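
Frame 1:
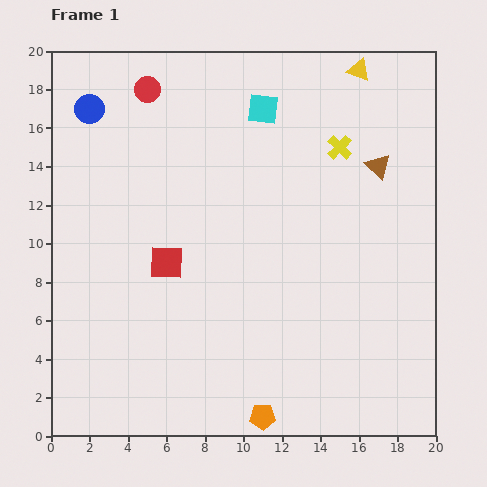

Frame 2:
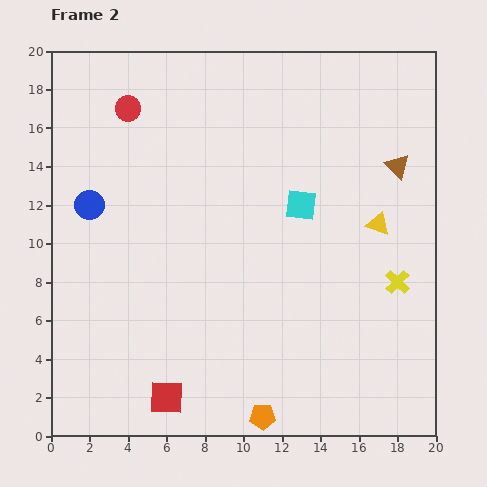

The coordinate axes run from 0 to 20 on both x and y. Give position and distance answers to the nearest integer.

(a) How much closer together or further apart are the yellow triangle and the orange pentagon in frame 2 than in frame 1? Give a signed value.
-7

Distance in frame 1: 19. Distance in frame 2: 12.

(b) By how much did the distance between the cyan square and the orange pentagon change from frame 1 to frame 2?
-5

Distance in frame 1: 16. Distance in frame 2: 11.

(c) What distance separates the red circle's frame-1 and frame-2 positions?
1

The red circle moved from (5, 18) to (4, 17), a distance of √(1² + 1²) ≈ 1.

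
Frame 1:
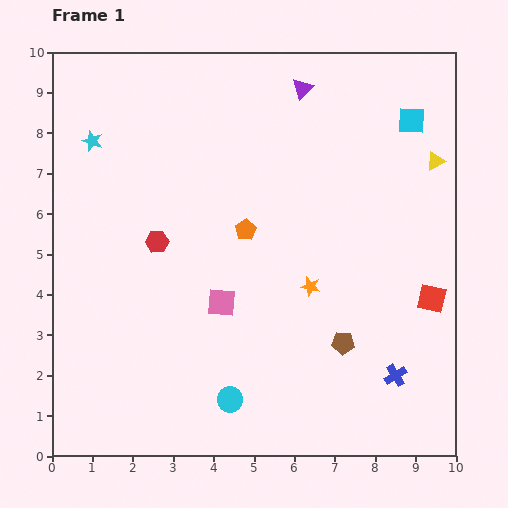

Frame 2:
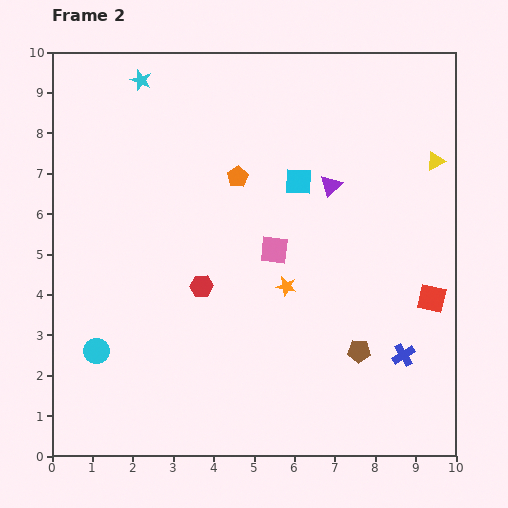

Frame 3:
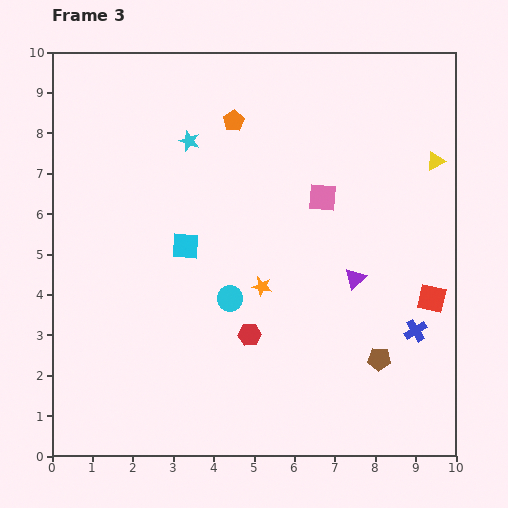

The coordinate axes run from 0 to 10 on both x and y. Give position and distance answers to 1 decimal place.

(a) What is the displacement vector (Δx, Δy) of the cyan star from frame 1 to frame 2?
(1.2, 1.5)

The cyan star was at (1.0, 7.8) in frame 1 and (2.2, 9.3) in frame 2.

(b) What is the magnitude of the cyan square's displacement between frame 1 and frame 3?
6.4

The cyan square moved from (8.9, 8.3) to (3.3, 5.2), a distance of √(5.6² + 3.1²) ≈ 6.4.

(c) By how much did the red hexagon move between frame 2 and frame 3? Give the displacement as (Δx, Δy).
(1.2, -1.2)

The red hexagon was at (3.7, 4.2) in frame 2 and (4.9, 3.0) in frame 3.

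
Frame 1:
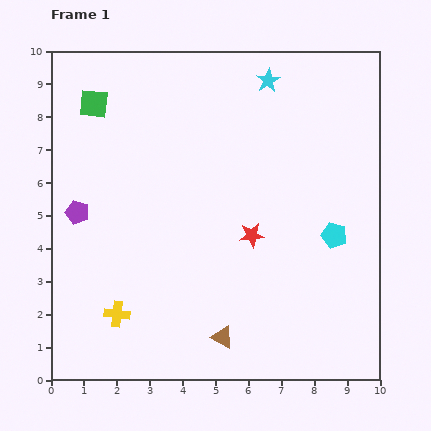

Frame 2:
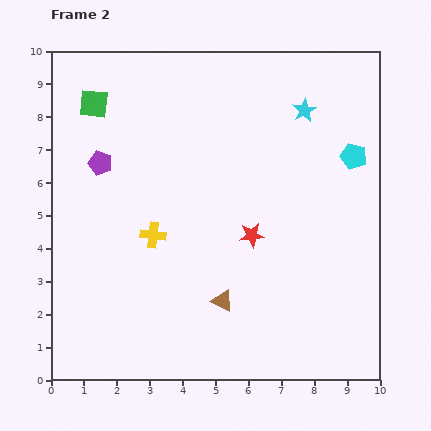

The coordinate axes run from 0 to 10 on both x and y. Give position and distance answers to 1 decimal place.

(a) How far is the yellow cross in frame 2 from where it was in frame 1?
2.6

The yellow cross moved from (2.0, 2.0) to (3.1, 4.4), a distance of √(1.1² + 2.4²) ≈ 2.6.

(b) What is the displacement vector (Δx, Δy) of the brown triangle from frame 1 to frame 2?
(0.0, 1.1)

The brown triangle was at (5.2, 1.3) in frame 1 and (5.2, 2.4) in frame 2.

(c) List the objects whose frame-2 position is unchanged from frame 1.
the red star, the green square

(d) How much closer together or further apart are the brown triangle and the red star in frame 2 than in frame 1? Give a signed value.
-1.0

Distance in frame 1: 3.2. Distance in frame 2: 2.2.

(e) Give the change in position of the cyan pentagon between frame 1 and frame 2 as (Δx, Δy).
(0.6, 2.4)

The cyan pentagon was at (8.6, 4.4) in frame 1 and (9.2, 6.8) in frame 2.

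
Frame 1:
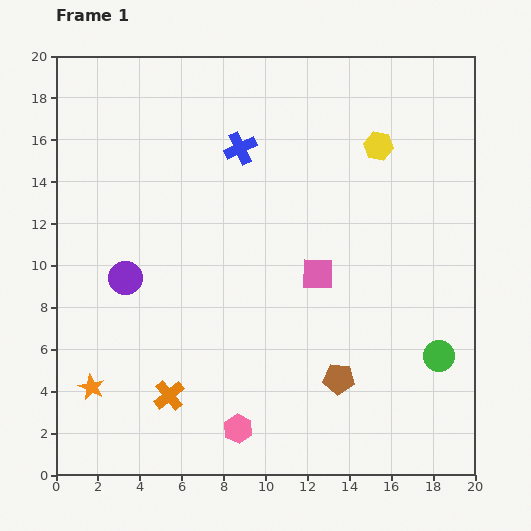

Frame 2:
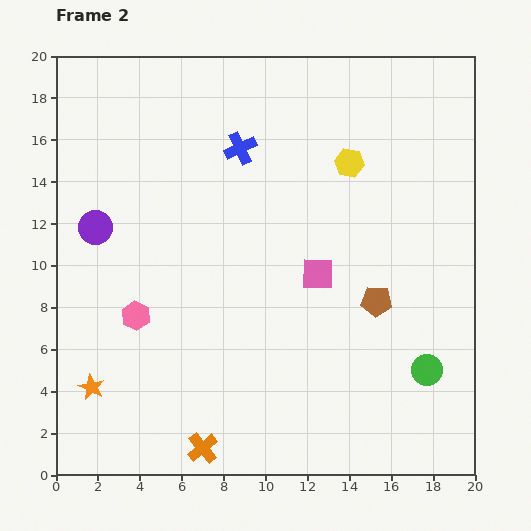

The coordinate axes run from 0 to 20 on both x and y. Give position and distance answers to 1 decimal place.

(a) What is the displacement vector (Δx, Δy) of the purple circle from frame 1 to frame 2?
(-1.4, 2.4)

The purple circle was at (3.3, 9.4) in frame 1 and (1.9, 11.8) in frame 2.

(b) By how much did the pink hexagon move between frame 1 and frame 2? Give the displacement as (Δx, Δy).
(-4.9, 5.4)

The pink hexagon was at (8.7, 2.2) in frame 1 and (3.8, 7.6) in frame 2.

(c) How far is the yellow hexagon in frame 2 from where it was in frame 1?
1.6

The yellow hexagon moved from (15.4, 15.7) to (14.0, 14.9), a distance of √(1.4² + 0.8²) ≈ 1.6.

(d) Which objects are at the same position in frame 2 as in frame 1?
the orange star, the pink square, the blue cross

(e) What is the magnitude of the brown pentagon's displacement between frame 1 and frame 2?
4.1

The brown pentagon moved from (13.5, 4.6) to (15.3, 8.3), a distance of √(1.8² + 3.7²) ≈ 4.1.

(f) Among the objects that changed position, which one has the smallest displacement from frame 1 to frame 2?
the green circle

(moved 0.9)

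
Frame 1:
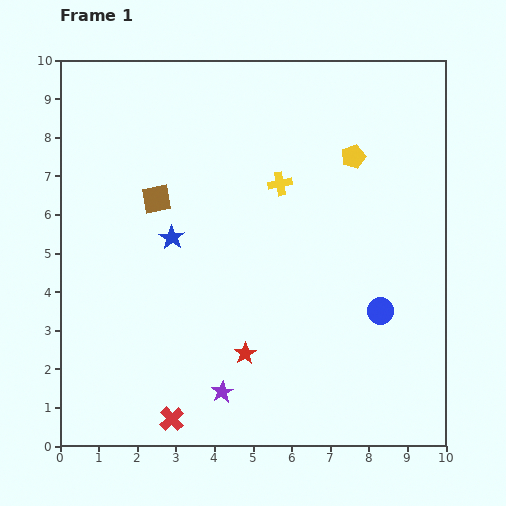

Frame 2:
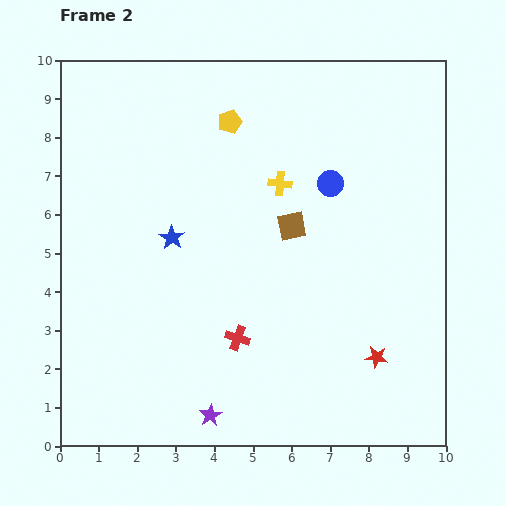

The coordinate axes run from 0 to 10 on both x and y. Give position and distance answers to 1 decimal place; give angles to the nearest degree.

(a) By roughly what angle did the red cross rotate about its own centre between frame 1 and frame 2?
29° counter-clockwise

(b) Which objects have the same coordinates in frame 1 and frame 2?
the yellow cross, the blue star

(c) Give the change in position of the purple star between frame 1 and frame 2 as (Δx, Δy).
(-0.3, -0.6)

The purple star was at (4.2, 1.4) in frame 1 and (3.9, 0.8) in frame 2.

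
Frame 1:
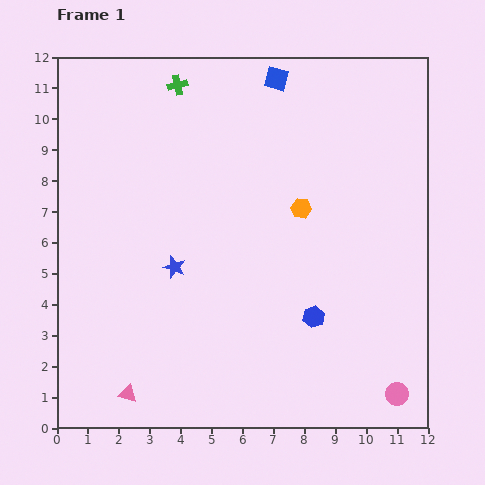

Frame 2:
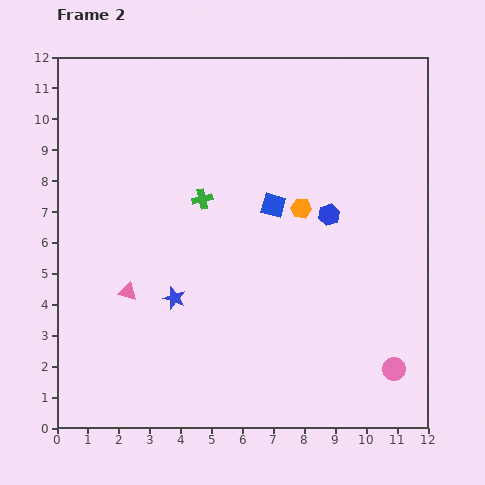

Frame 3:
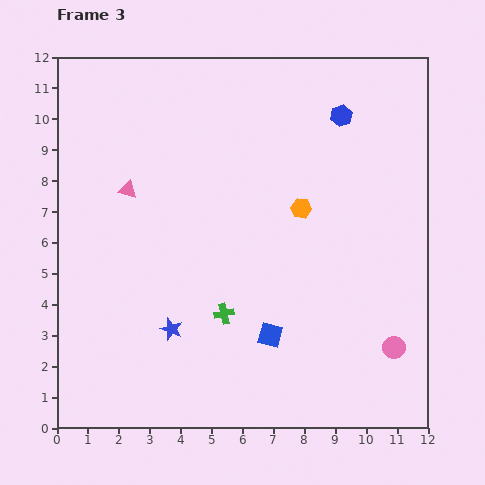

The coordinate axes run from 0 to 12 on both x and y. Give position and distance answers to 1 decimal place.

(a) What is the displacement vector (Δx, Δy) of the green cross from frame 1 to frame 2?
(0.8, -3.7)

The green cross was at (3.9, 11.1) in frame 1 and (4.7, 7.4) in frame 2.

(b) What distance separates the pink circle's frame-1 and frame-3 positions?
1.5

The pink circle moved from (11.0, 1.1) to (10.9, 2.6), a distance of √(0.1² + 1.5²) ≈ 1.5.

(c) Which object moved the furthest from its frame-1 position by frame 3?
the blue square

(moved 8.3; next 7.6)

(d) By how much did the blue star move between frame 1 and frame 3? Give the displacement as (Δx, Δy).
(-0.1, -2.0)

The blue star was at (3.8, 5.2) in frame 1 and (3.7, 3.2) in frame 3.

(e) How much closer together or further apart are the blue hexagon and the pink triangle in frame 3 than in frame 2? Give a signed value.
+0.3

Distance in frame 2: 7.0. Distance in frame 3: 7.3.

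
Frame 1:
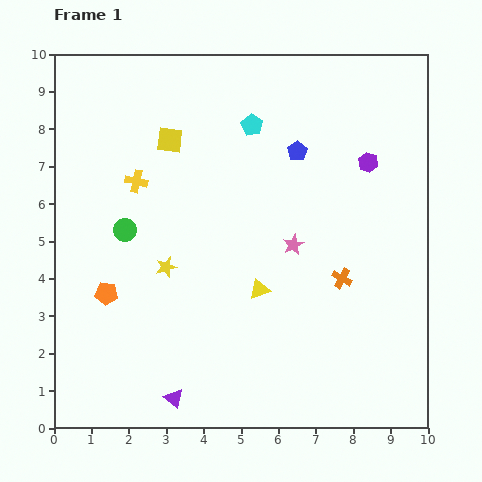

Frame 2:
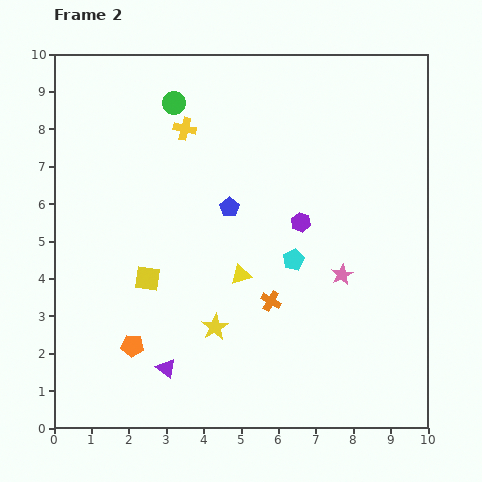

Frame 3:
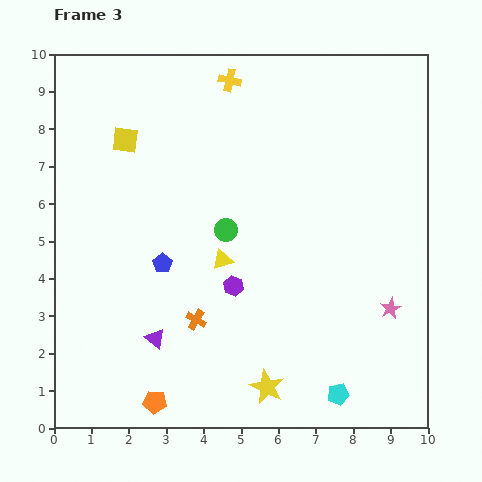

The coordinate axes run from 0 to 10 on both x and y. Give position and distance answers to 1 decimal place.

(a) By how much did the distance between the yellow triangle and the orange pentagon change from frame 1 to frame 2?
-0.6

Distance in frame 1: 4.1. Distance in frame 2: 3.5.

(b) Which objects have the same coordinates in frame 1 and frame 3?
none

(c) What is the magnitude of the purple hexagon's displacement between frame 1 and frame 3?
4.9

The purple hexagon moved from (8.4, 7.1) to (4.8, 3.8), a distance of √(3.6² + 3.3²) ≈ 4.9.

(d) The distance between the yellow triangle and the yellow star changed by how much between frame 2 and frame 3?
+2.0

Distance in frame 2: 1.6. Distance in frame 3: 3.6.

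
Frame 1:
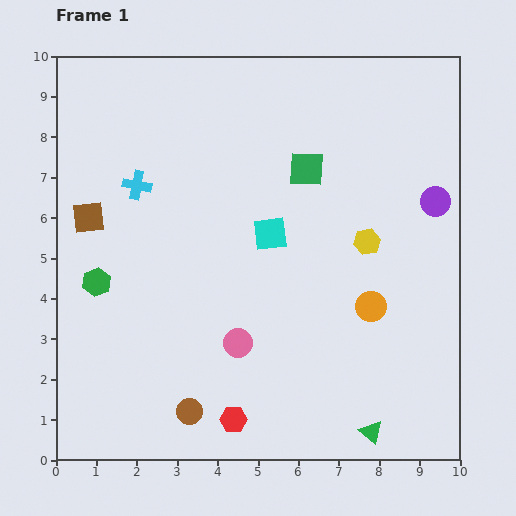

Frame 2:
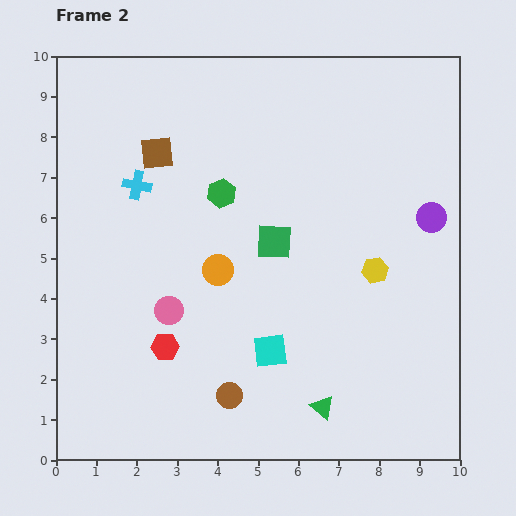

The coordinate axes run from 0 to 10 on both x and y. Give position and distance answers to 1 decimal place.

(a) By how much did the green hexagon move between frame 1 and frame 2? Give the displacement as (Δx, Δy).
(3.1, 2.2)

The green hexagon was at (1.0, 4.4) in frame 1 and (4.1, 6.6) in frame 2.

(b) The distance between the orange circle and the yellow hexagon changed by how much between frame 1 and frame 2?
+2.3

Distance in frame 1: 1.6. Distance in frame 2: 3.9.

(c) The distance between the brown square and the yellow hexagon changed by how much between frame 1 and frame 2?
-0.8

Distance in frame 1: 6.9. Distance in frame 2: 6.1.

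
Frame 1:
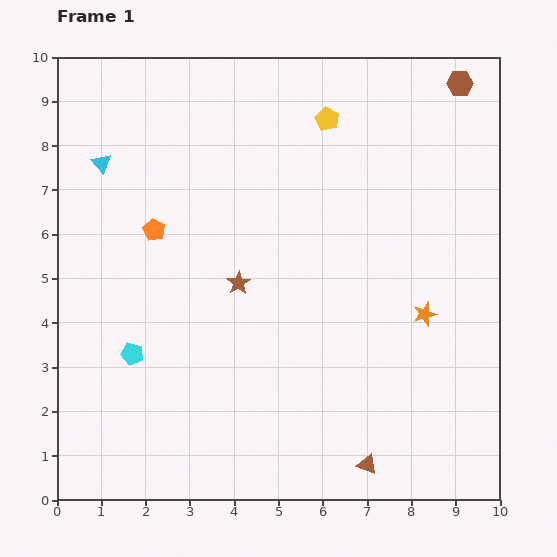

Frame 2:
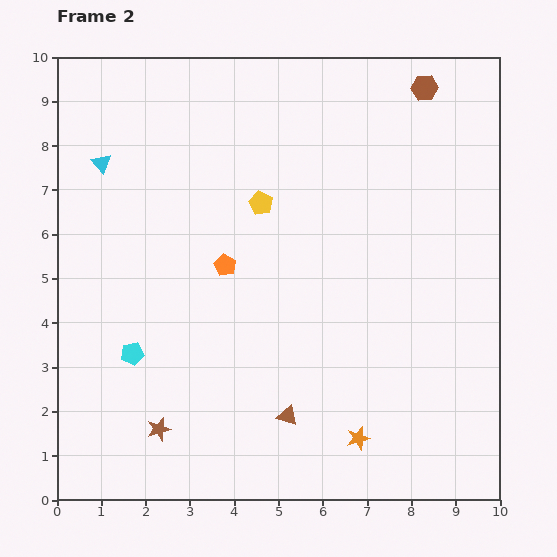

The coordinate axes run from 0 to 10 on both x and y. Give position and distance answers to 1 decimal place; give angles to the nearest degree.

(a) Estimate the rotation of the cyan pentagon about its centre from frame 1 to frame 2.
25° counter-clockwise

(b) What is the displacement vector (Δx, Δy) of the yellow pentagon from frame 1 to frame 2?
(-1.5, -1.9)

The yellow pentagon was at (6.1, 8.6) in frame 1 and (4.6, 6.7) in frame 2.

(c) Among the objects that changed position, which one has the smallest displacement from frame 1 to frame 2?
the brown hexagon

(moved 0.8)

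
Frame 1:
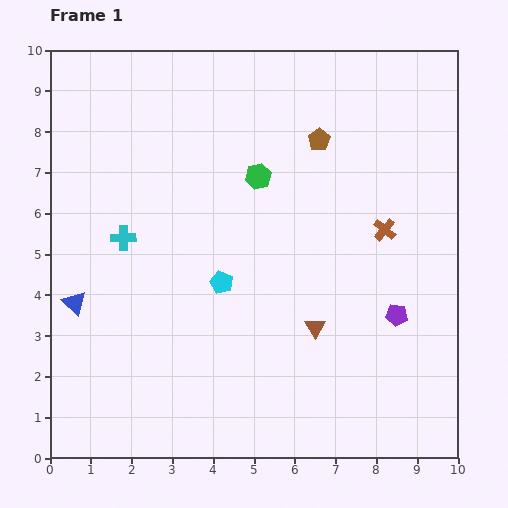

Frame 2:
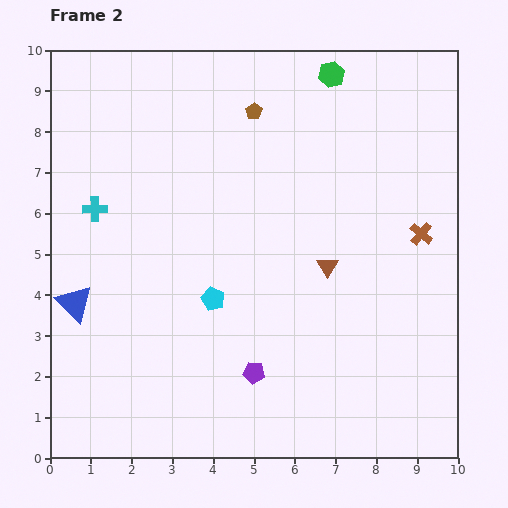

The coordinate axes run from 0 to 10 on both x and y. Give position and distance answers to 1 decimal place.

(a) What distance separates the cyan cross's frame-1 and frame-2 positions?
1.0

The cyan cross moved from (1.8, 5.4) to (1.1, 6.1), a distance of √(0.7² + 0.7²) ≈ 1.0.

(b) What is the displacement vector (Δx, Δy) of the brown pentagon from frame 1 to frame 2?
(-1.6, 0.7)

The brown pentagon was at (6.6, 7.8) in frame 1 and (5.0, 8.5) in frame 2.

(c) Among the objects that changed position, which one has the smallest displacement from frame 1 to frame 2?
the cyan pentagon

(moved 0.4)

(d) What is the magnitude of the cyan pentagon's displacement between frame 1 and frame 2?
0.4

The cyan pentagon moved from (4.2, 4.3) to (4.0, 3.9), a distance of √(0.2² + 0.4²) ≈ 0.4.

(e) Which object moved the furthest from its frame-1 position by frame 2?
the purple pentagon

(moved 3.8; next 3.1)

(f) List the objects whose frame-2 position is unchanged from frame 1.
the blue triangle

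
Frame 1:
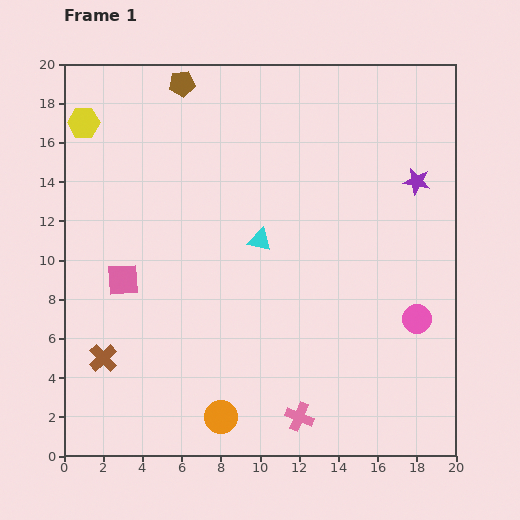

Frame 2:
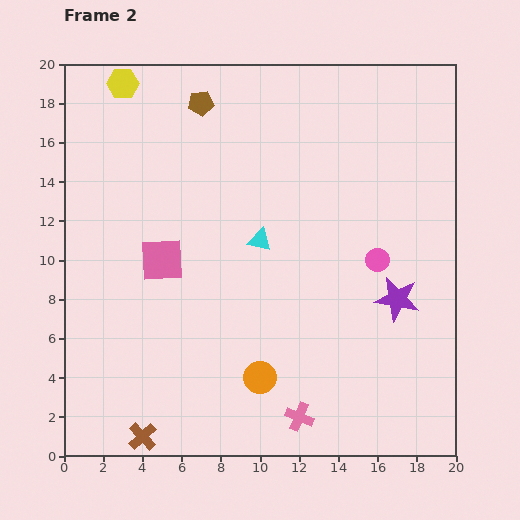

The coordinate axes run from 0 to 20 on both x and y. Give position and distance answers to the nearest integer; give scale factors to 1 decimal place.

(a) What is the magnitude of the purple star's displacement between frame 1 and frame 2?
6

The purple star moved from (18, 14) to (17, 8), a distance of √(1² + 6²) ≈ 6.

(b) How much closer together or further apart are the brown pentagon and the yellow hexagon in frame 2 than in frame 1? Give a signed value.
-1

Distance in frame 1: 5. Distance in frame 2: 4.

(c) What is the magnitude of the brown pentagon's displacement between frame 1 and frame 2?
1

The brown pentagon moved from (6, 19) to (7, 18), a distance of √(1² + 1²) ≈ 1.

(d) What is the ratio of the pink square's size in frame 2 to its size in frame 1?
1.4×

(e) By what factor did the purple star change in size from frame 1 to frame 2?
1.7×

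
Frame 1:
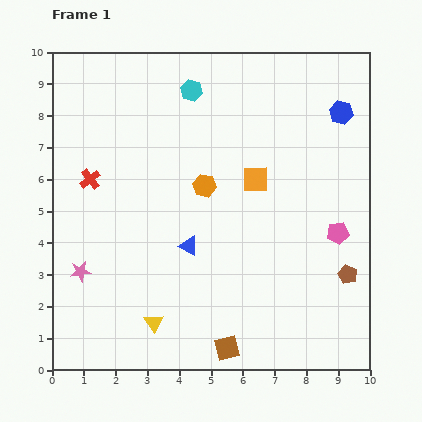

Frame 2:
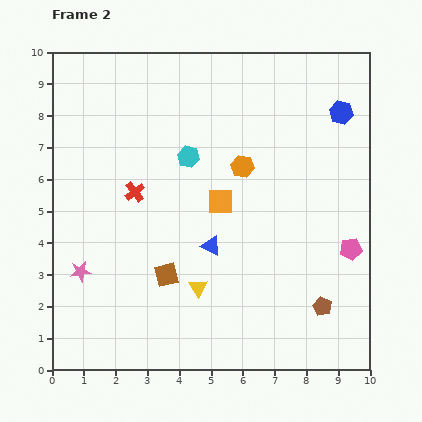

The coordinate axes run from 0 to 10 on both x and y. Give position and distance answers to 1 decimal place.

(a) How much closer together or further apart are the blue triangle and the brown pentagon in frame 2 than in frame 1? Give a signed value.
-1.1

Distance in frame 1: 5.1. Distance in frame 2: 4.0.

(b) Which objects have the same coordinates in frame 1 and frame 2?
the blue hexagon, the pink star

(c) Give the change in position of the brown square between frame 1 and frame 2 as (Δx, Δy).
(-1.9, 2.3)

The brown square was at (5.5, 0.7) in frame 1 and (3.6, 3.0) in frame 2.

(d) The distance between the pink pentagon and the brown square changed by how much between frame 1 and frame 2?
+0.9

Distance in frame 1: 5.0. Distance in frame 2: 5.9.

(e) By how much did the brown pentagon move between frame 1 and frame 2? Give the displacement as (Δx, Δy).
(-0.8, -1.0)

The brown pentagon was at (9.3, 3.0) in frame 1 and (8.5, 2.0) in frame 2.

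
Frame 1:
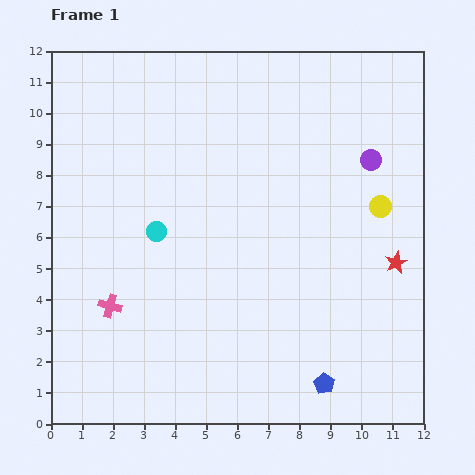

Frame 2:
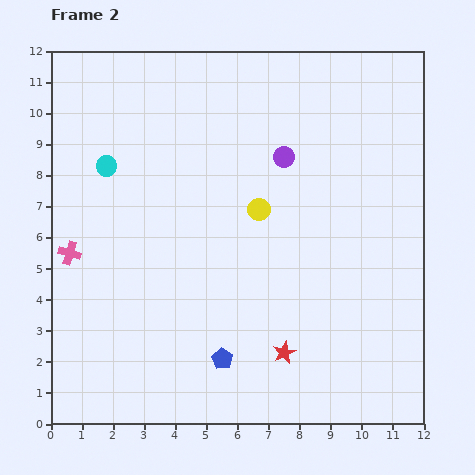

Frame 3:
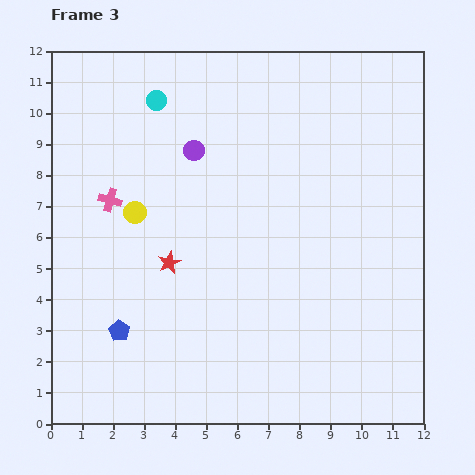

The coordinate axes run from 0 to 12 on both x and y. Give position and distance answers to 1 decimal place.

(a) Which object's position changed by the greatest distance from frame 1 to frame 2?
the red star

(moved 4.6; next 3.9)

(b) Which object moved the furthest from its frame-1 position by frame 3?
the yellow circle

(moved 7.9; next 7.3)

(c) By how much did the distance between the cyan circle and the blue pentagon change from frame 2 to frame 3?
+0.3

Distance in frame 2: 7.2. Distance in frame 3: 7.5.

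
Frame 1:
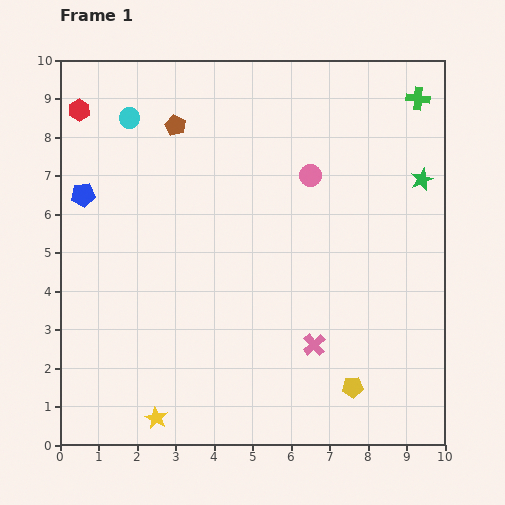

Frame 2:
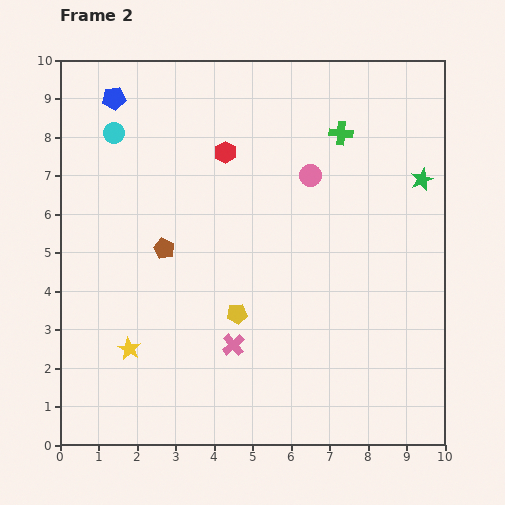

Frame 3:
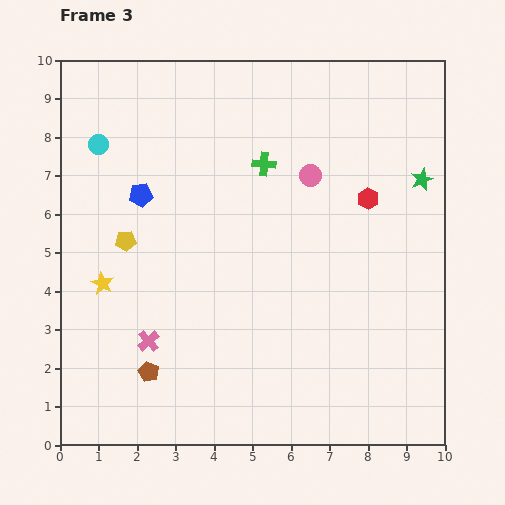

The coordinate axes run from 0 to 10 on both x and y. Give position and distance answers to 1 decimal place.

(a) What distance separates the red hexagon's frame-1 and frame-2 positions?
4.0

The red hexagon moved from (0.5, 8.7) to (4.3, 7.6), a distance of √(3.8² + 1.1²) ≈ 4.0.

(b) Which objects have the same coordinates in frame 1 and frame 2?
the pink circle, the green star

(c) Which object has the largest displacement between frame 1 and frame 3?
the red hexagon

(moved 7.8; next 7.0)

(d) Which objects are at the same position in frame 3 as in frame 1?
the pink circle, the green star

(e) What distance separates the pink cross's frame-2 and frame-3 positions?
2.2

The pink cross moved from (4.5, 2.6) to (2.3, 2.7), a distance of √(2.2² + 0.1²) ≈ 2.2.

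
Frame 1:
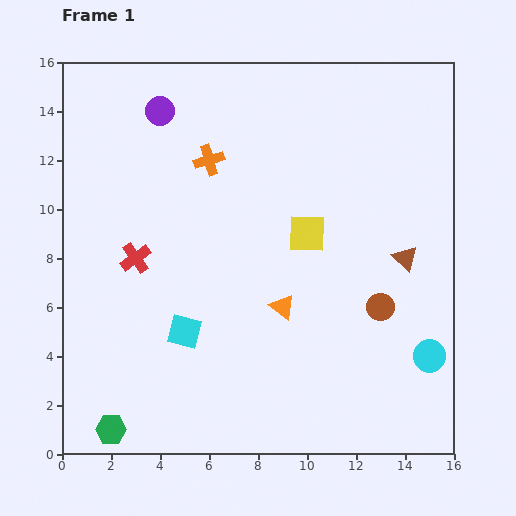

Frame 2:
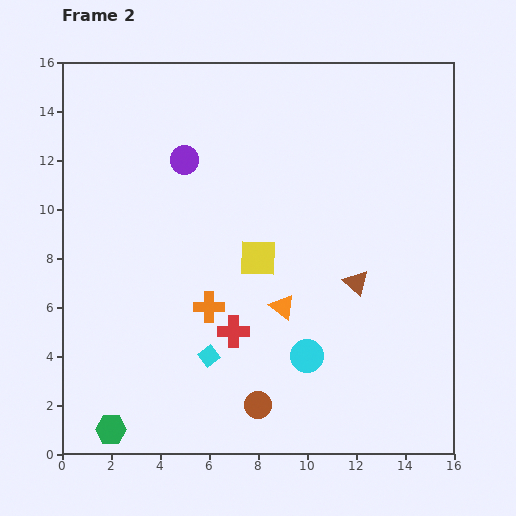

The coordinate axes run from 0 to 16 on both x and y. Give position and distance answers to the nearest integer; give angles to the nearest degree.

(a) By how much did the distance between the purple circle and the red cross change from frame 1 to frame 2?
+1

Distance in frame 1: 6. Distance in frame 2: 7.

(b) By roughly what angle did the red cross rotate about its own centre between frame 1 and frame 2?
36° clockwise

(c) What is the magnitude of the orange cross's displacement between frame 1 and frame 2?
6

The orange cross moved from (6, 12) to (6, 6), a distance of √(0² + 6²) ≈ 6.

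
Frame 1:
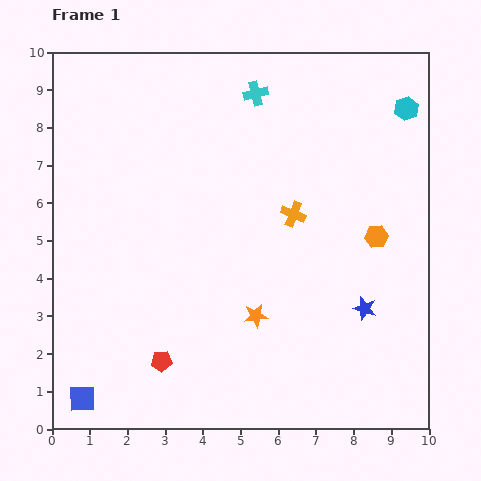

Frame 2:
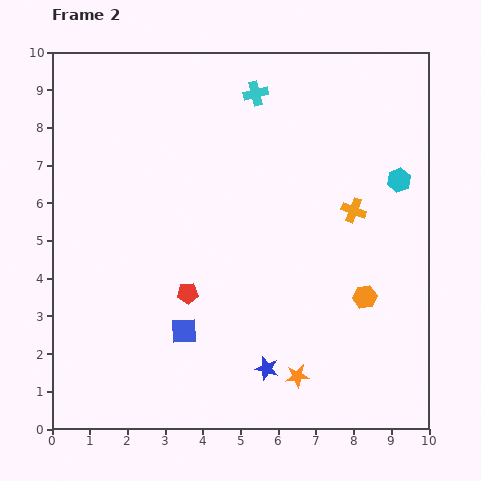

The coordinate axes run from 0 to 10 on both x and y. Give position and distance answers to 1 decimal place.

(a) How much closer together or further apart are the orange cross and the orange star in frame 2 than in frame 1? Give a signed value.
+1.7

Distance in frame 1: 2.9. Distance in frame 2: 4.6.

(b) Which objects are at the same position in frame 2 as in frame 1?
the cyan cross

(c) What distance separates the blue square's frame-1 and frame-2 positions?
3.2

The blue square moved from (0.8, 0.8) to (3.5, 2.6), a distance of √(2.7² + 1.8²) ≈ 3.2.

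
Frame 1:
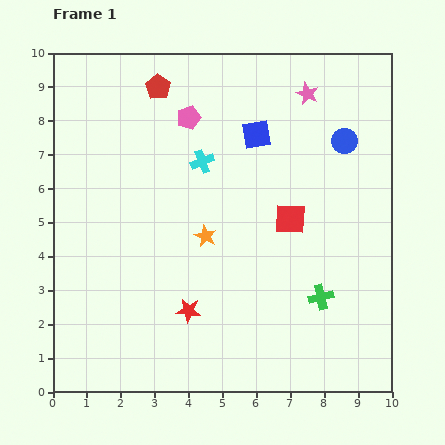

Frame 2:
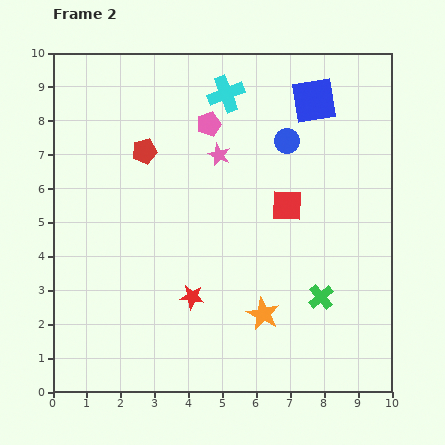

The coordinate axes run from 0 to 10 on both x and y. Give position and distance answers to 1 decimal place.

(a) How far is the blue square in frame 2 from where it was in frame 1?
2.0

The blue square moved from (6.0, 7.6) to (7.7, 8.6), a distance of √(1.7² + 1.0²) ≈ 2.0.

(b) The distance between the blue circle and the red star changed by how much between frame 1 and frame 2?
-1.4

Distance in frame 1: 6.8. Distance in frame 2: 5.4.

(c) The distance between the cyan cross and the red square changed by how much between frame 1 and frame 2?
+0.7

Distance in frame 1: 3.1. Distance in frame 2: 3.8.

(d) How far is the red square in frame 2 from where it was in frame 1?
0.4

The red square moved from (7.0, 5.1) to (6.9, 5.5), a distance of √(0.1² + 0.4²) ≈ 0.4.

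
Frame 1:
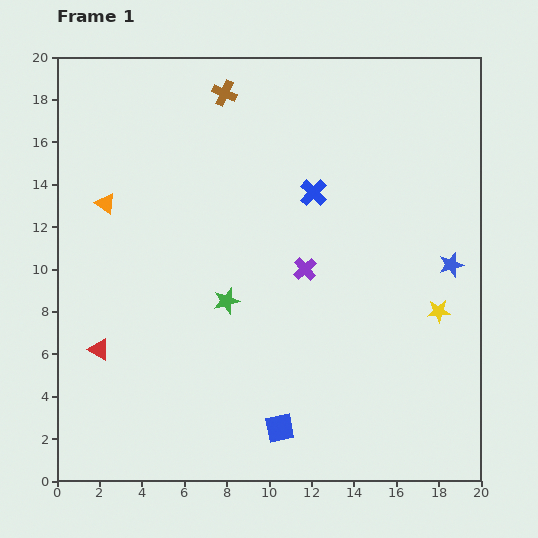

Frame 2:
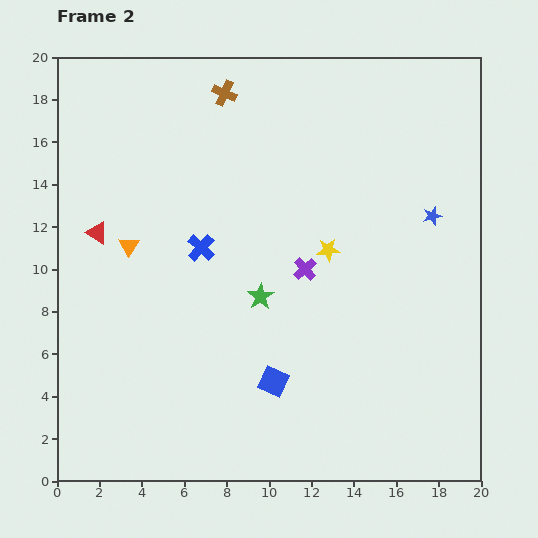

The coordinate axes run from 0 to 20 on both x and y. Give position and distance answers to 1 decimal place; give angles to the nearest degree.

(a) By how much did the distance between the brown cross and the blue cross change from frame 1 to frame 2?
+1.1

Distance in frame 1: 6.3. Distance in frame 2: 7.4.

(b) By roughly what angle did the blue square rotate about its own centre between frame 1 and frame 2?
36° clockwise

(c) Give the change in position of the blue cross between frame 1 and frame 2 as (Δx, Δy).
(-5.3, -2.6)

The blue cross was at (12.1, 13.6) in frame 1 and (6.8, 11.0) in frame 2.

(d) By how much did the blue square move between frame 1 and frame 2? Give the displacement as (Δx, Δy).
(-0.3, 2.2)

The blue square was at (10.5, 2.5) in frame 1 and (10.2, 4.7) in frame 2.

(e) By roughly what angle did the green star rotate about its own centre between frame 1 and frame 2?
18° counter-clockwise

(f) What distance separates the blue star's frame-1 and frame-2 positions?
2.5

The blue star moved from (18.6, 10.2) to (17.7, 12.5), a distance of √(0.9² + 2.3²) ≈ 2.5.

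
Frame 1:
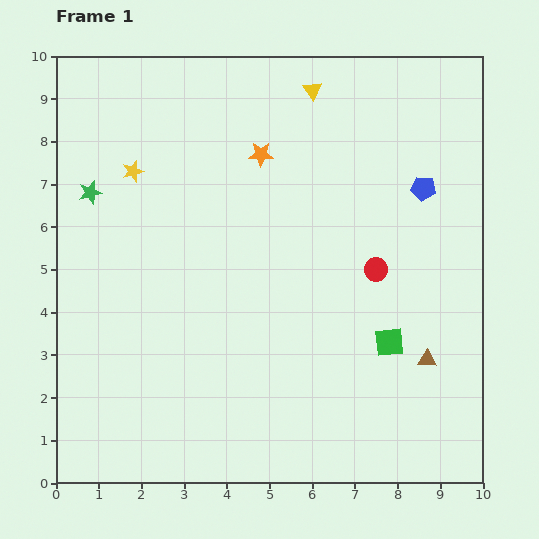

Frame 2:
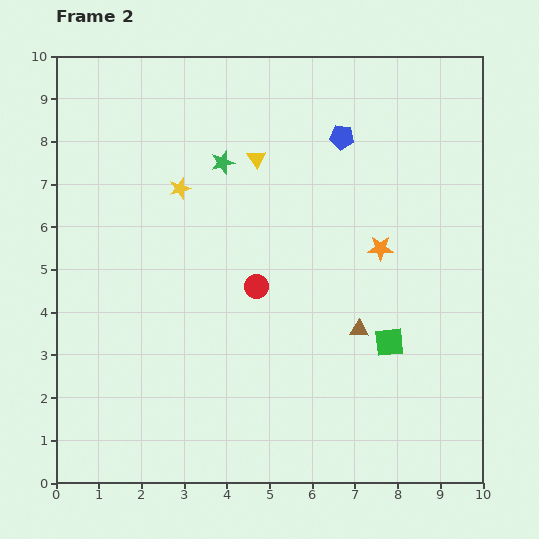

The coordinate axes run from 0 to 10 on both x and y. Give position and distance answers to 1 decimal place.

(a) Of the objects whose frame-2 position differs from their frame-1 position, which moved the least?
the yellow star

(moved 1.2)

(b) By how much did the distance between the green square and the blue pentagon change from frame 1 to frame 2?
+1.2

Distance in frame 1: 3.7. Distance in frame 2: 4.9.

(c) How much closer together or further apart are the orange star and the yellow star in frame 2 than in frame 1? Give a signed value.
+1.9

Distance in frame 1: 3.0. Distance in frame 2: 4.9.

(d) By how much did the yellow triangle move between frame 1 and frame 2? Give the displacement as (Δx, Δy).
(-1.3, -1.6)

The yellow triangle was at (6.0, 9.2) in frame 1 and (4.7, 7.6) in frame 2.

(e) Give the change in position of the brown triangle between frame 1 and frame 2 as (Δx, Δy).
(-1.6, 0.7)

The brown triangle was at (8.7, 2.9) in frame 1 and (7.1, 3.6) in frame 2.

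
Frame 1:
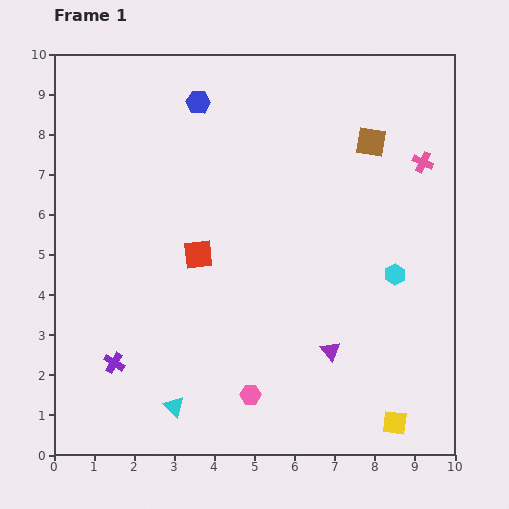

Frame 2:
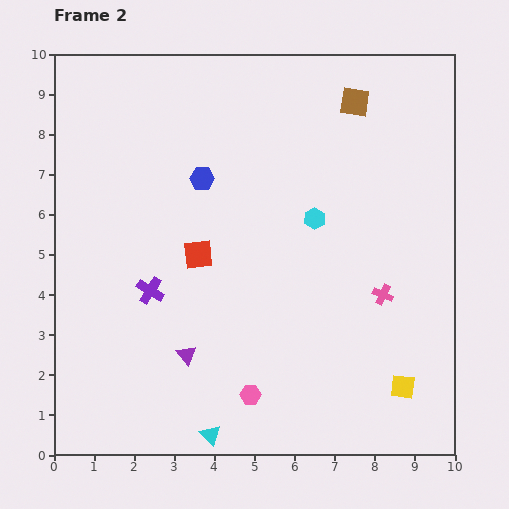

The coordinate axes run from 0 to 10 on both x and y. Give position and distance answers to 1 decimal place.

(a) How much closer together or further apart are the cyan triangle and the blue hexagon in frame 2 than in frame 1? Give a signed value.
-1.2

Distance in frame 1: 7.6. Distance in frame 2: 6.4.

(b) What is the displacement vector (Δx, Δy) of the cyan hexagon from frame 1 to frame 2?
(-2.0, 1.4)

The cyan hexagon was at (8.5, 4.5) in frame 1 and (6.5, 5.9) in frame 2.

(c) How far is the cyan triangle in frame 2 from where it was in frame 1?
1.1

The cyan triangle moved from (3.0, 1.2) to (3.9, 0.5), a distance of √(0.9² + 0.7²) ≈ 1.1.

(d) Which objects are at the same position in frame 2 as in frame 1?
the pink hexagon, the red square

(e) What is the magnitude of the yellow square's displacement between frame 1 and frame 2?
0.9

The yellow square moved from (8.5, 0.8) to (8.7, 1.7), a distance of √(0.2² + 0.9²) ≈ 0.9.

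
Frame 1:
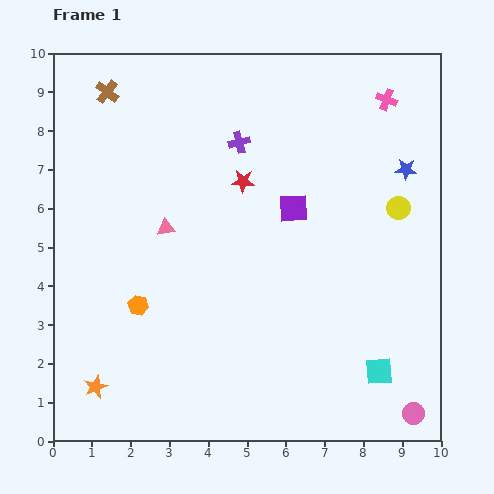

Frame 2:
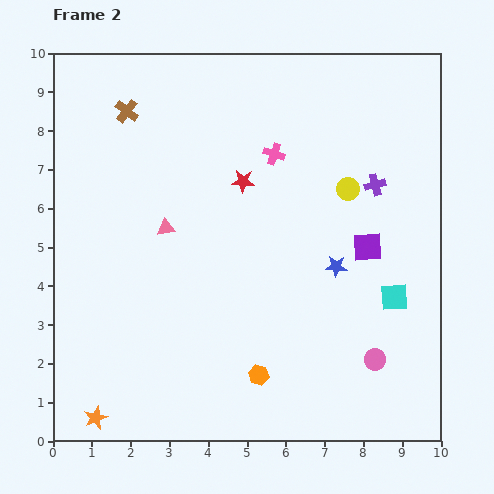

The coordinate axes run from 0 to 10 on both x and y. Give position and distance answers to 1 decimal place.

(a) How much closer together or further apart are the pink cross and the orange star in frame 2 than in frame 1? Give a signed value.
-2.3

Distance in frame 1: 10.5. Distance in frame 2: 8.2.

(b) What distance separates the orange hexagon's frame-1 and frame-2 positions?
3.6

The orange hexagon moved from (2.2, 3.5) to (5.3, 1.7), a distance of √(3.1² + 1.8²) ≈ 3.6.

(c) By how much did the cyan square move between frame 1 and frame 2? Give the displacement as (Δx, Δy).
(0.4, 1.9)

The cyan square was at (8.4, 1.8) in frame 1 and (8.8, 3.7) in frame 2.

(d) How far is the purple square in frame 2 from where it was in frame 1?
2.1

The purple square moved from (6.2, 6.0) to (8.1, 5.0), a distance of √(1.9² + 1.0²) ≈ 2.1.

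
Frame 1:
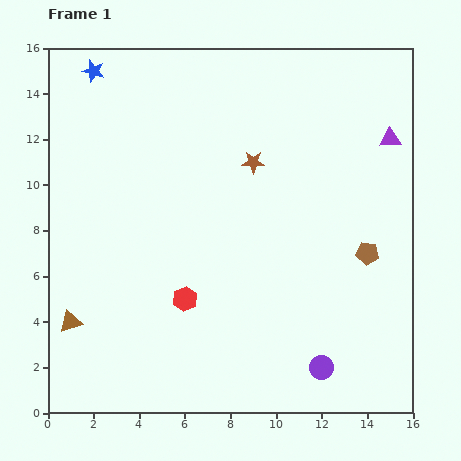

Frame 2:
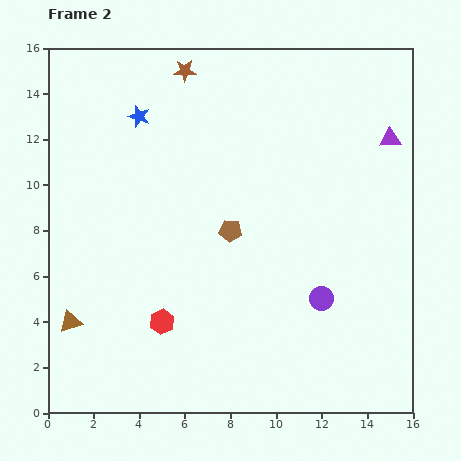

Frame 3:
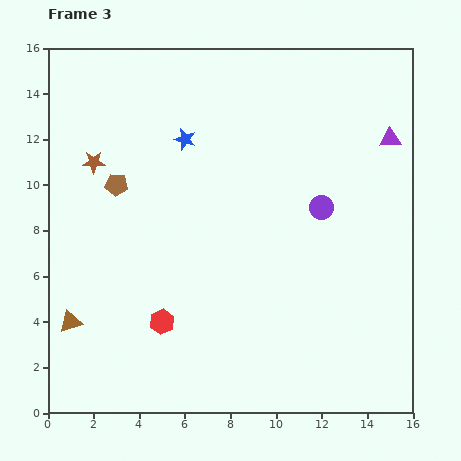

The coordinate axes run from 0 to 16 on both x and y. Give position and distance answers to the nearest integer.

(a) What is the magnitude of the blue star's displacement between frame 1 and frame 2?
3

The blue star moved from (2, 15) to (4, 13), a distance of √(2² + 2²) ≈ 3.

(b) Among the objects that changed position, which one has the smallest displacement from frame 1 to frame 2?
the red hexagon

(moved 1)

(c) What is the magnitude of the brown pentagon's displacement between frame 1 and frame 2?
6

The brown pentagon moved from (14, 7) to (8, 8), a distance of √(6² + 1²) ≈ 6.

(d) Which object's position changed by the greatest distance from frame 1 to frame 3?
the brown pentagon

(moved 11; next 7)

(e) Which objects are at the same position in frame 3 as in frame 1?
the brown triangle, the purple triangle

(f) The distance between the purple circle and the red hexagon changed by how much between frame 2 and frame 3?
+2

Distance in frame 2: 7. Distance in frame 3: 9.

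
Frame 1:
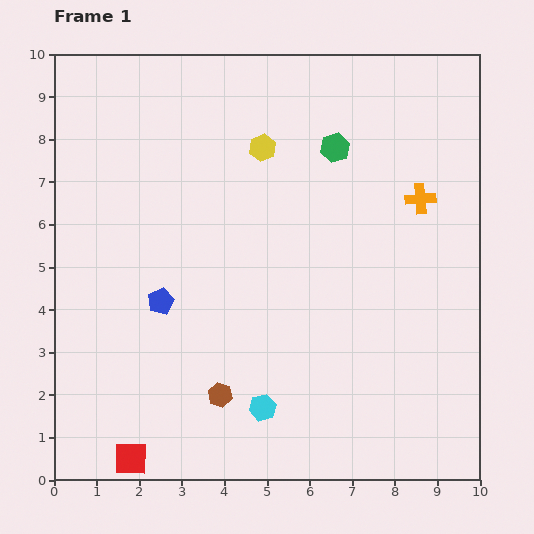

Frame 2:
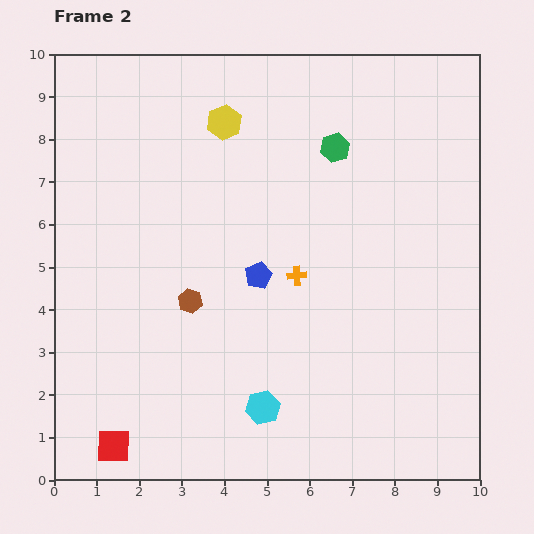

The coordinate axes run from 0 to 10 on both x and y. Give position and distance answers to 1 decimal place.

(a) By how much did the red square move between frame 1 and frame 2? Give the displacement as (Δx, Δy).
(-0.4, 0.3)

The red square was at (1.8, 0.5) in frame 1 and (1.4, 0.8) in frame 2.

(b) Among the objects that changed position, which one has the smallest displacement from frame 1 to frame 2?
the red square

(moved 0.5)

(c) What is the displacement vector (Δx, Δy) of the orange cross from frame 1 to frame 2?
(-2.9, -1.8)

The orange cross was at (8.6, 6.6) in frame 1 and (5.7, 4.8) in frame 2.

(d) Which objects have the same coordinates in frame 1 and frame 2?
the green hexagon, the cyan hexagon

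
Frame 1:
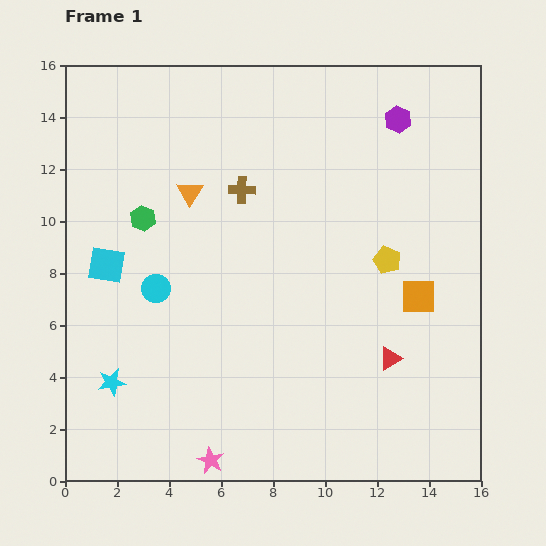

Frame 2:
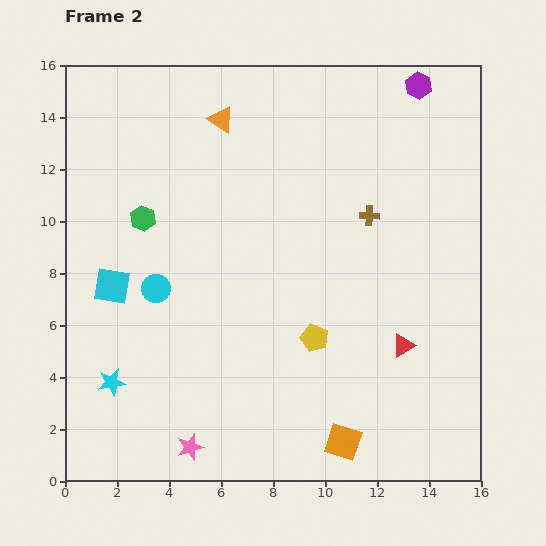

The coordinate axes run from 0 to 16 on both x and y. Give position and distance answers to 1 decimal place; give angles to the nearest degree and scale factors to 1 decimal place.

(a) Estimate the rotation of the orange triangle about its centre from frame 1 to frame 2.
30° counter-clockwise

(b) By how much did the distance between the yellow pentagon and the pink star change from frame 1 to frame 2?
-3.9

Distance in frame 1: 10.3. Distance in frame 2: 6.4.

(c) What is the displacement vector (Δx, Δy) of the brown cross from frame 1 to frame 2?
(4.9, -1.0)

The brown cross was at (6.8, 11.2) in frame 1 and (11.7, 10.2) in frame 2.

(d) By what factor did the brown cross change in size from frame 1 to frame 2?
0.7×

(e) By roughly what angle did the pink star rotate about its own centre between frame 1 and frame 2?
28° clockwise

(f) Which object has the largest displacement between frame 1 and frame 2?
the orange square

(moved 6.3; next 5.0)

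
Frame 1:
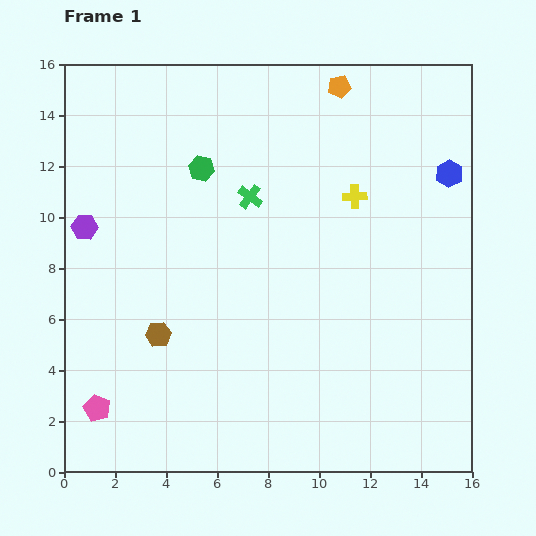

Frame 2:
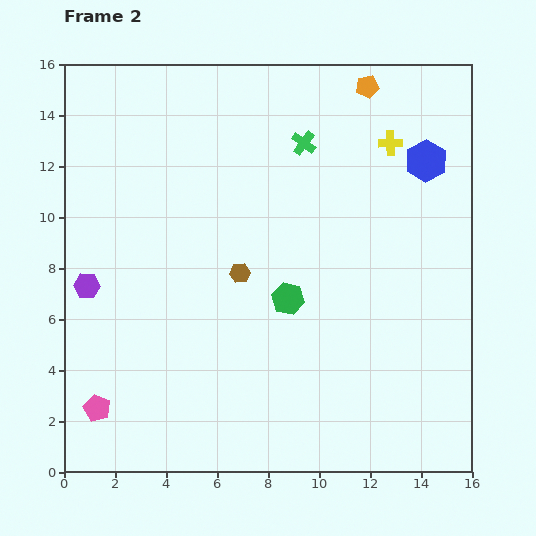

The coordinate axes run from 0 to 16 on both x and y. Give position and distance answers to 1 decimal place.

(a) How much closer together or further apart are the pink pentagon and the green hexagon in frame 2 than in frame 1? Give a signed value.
-1.7

Distance in frame 1: 10.3. Distance in frame 2: 8.6.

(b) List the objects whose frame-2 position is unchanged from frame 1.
the pink pentagon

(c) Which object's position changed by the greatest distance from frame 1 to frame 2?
the green hexagon

(moved 6.1; next 4.0)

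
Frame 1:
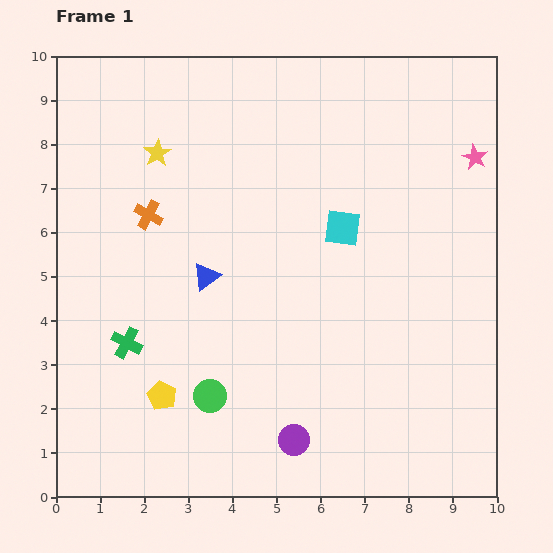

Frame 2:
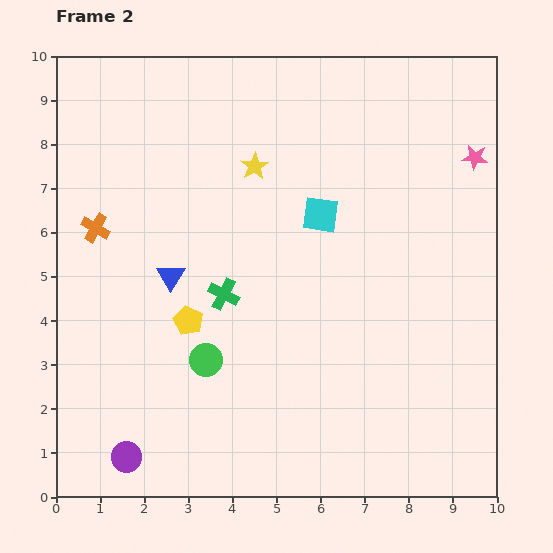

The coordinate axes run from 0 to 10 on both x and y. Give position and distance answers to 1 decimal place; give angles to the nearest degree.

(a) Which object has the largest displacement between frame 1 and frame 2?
the purple circle

(moved 3.8; next 2.5)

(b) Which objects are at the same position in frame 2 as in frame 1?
the pink star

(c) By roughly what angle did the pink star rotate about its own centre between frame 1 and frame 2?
20° counter-clockwise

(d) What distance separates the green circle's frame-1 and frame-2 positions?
0.8

The green circle moved from (3.5, 2.3) to (3.4, 3.1), a distance of √(0.1² + 0.8²) ≈ 0.8.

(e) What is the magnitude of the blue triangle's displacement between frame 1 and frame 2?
0.8

The blue triangle moved from (3.4, 5.0) to (2.6, 5.0), a distance of √(0.8² + 0.0²) ≈ 0.8.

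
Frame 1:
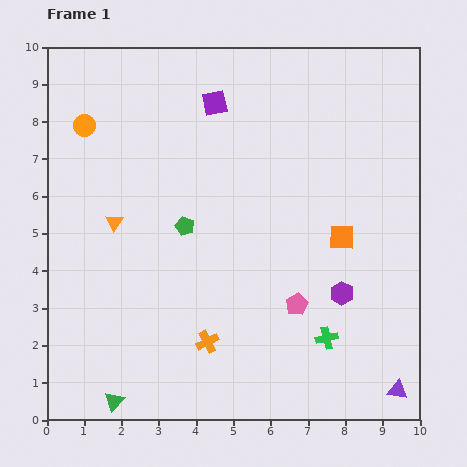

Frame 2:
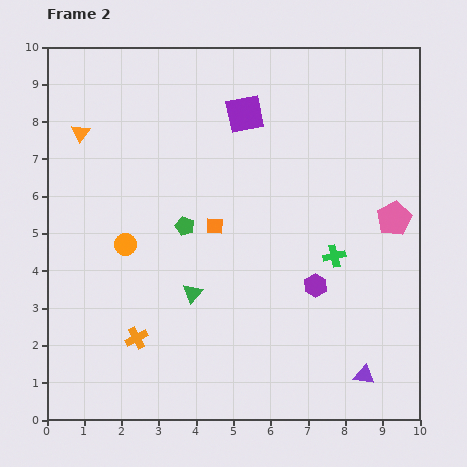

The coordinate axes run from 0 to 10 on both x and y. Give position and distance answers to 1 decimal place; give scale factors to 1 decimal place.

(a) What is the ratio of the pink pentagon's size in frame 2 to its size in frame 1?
1.5×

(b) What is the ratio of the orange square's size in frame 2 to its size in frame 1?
0.7×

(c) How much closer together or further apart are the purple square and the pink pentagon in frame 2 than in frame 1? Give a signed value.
-0.9

Distance in frame 1: 5.8. Distance in frame 2: 4.9.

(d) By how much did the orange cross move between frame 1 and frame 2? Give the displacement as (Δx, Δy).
(-1.9, 0.1)

The orange cross was at (4.3, 2.1) in frame 1 and (2.4, 2.2) in frame 2.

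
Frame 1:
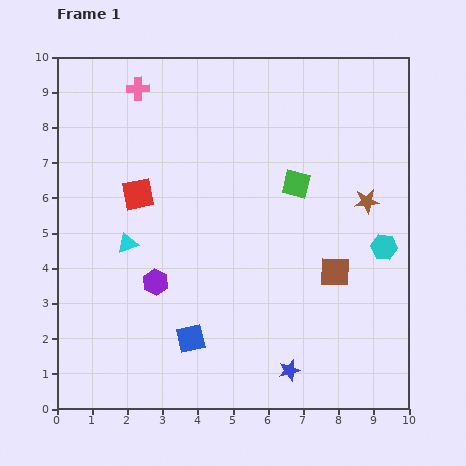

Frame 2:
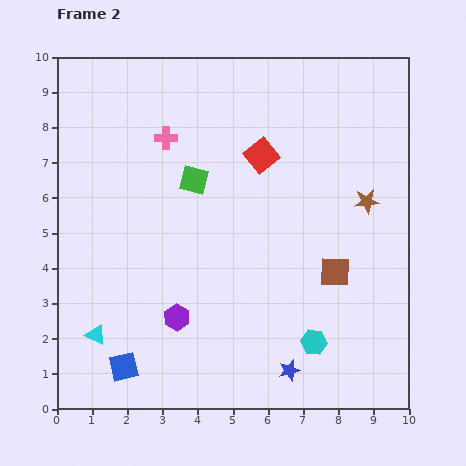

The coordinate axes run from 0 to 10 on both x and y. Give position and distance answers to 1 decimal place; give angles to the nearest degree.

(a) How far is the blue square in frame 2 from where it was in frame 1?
2.1

The blue square moved from (3.8, 2.0) to (1.9, 1.2), a distance of √(1.9² + 0.8²) ≈ 2.1.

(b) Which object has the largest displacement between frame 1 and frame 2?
the red square

(moved 3.7; next 3.4)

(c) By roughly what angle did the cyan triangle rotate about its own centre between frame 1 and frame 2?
46° clockwise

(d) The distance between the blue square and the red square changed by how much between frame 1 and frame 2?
+2.8

Distance in frame 1: 4.4. Distance in frame 2: 7.2.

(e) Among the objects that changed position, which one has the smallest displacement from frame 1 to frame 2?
the purple hexagon

(moved 1.2)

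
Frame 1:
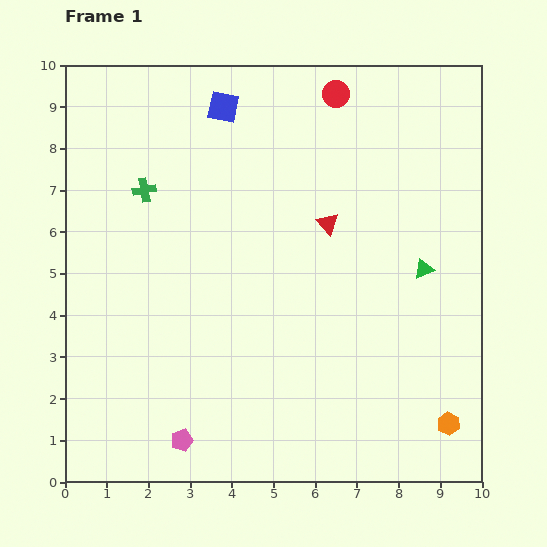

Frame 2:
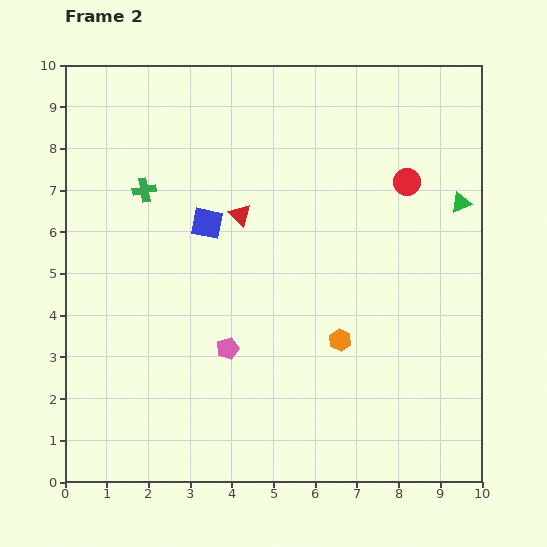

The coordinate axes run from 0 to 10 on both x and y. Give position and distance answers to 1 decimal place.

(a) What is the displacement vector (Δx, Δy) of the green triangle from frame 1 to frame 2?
(0.9, 1.6)

The green triangle was at (8.6, 5.1) in frame 1 and (9.5, 6.7) in frame 2.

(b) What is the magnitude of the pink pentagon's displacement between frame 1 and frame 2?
2.5

The pink pentagon moved from (2.8, 1.0) to (3.9, 3.2), a distance of √(1.1² + 2.2²) ≈ 2.5.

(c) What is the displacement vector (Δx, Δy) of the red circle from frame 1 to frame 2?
(1.7, -2.1)

The red circle was at (6.5, 9.3) in frame 1 and (8.2, 7.2) in frame 2.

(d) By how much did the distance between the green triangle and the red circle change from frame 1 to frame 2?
-3.3

Distance in frame 1: 4.7. Distance in frame 2: 1.4.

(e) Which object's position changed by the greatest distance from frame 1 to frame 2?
the orange hexagon

(moved 3.3; next 2.8)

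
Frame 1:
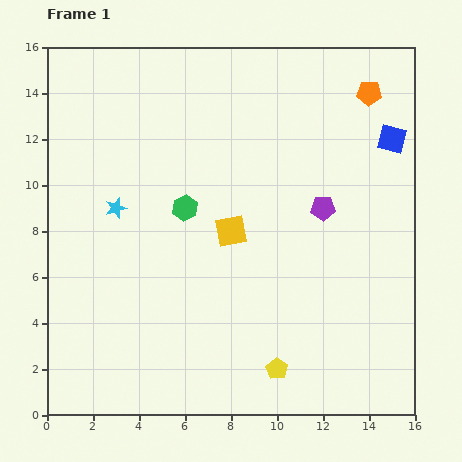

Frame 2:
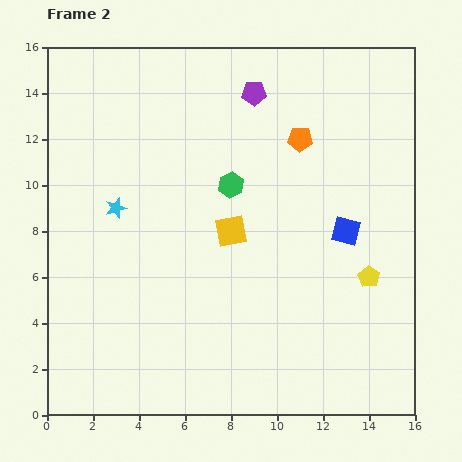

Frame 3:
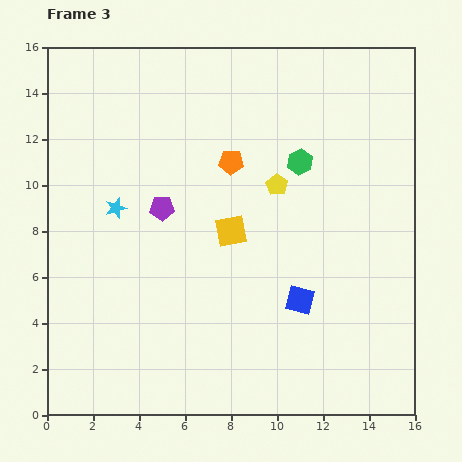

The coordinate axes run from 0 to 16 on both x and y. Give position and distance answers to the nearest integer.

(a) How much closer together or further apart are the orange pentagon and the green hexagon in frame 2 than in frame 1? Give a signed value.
-5

Distance in frame 1: 9. Distance in frame 2: 4.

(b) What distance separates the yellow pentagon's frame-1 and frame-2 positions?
6

The yellow pentagon moved from (10, 2) to (14, 6), a distance of √(4² + 4²) ≈ 6.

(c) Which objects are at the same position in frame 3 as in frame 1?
the cyan star, the yellow square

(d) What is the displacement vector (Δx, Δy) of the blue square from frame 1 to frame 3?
(-4, -7)

The blue square was at (15, 12) in frame 1 and (11, 5) in frame 3.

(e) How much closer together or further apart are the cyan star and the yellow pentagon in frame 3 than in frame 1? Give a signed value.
-3

Distance in frame 1: 10. Distance in frame 3: 7.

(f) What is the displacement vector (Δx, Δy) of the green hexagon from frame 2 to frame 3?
(3, 1)

The green hexagon was at (8, 10) in frame 2 and (11, 11) in frame 3.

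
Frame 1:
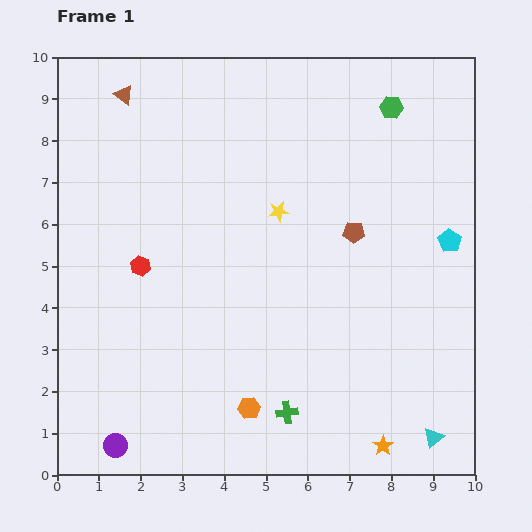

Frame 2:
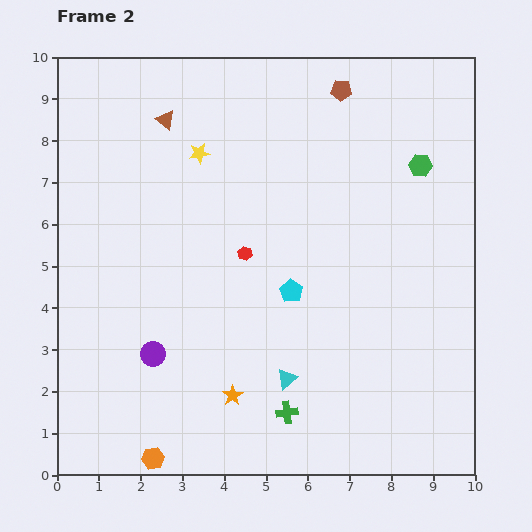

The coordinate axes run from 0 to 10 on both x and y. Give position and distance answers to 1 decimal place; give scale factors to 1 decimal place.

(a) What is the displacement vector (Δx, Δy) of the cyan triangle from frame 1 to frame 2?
(-3.5, 1.4)

The cyan triangle was at (9.0, 0.9) in frame 1 and (5.5, 2.3) in frame 2.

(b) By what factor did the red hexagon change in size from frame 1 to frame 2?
0.7×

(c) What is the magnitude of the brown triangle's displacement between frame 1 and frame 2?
1.2

The brown triangle moved from (1.6, 9.1) to (2.6, 8.5), a distance of √(1.0² + 0.6²) ≈ 1.2.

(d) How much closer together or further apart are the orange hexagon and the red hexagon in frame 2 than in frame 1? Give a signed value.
+1.1

Distance in frame 1: 4.3. Distance in frame 2: 5.4.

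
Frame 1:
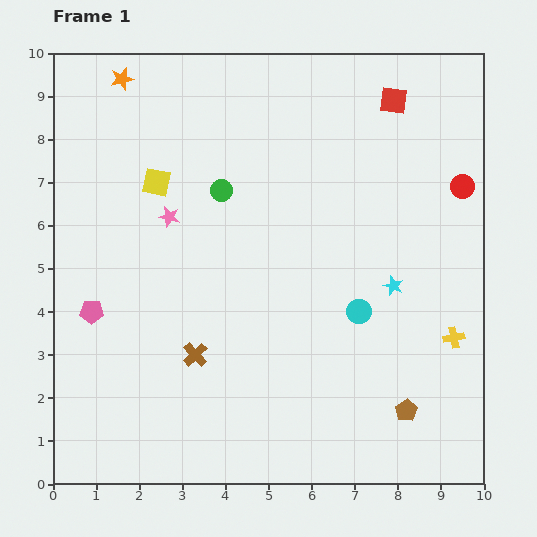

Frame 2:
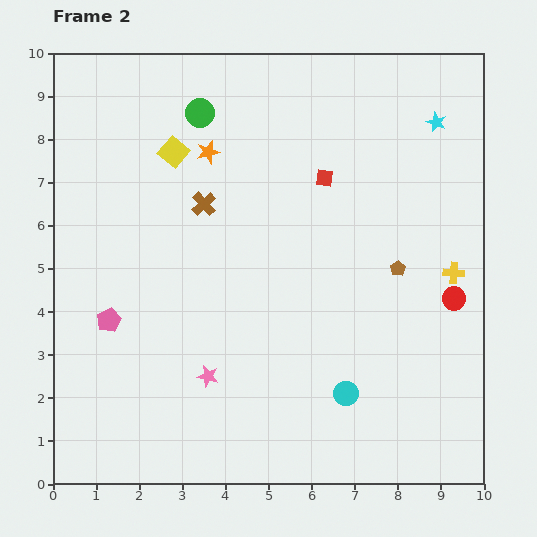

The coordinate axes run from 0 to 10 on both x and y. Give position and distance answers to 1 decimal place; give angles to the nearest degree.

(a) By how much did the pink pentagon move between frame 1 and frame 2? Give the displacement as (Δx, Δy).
(0.4, -0.2)

The pink pentagon was at (0.9, 4.0) in frame 1 and (1.3, 3.8) in frame 2.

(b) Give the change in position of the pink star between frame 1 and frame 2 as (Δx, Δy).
(0.9, -3.7)

The pink star was at (2.7, 6.2) in frame 1 and (3.6, 2.5) in frame 2.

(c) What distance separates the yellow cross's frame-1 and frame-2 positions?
1.5

The yellow cross moved from (9.3, 3.4) to (9.3, 4.9), a distance of √(0.0² + 1.5²) ≈ 1.5.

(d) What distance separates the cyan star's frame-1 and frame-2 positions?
3.9

The cyan star moved from (7.9, 4.6) to (8.9, 8.4), a distance of √(1.0² + 3.8²) ≈ 3.9.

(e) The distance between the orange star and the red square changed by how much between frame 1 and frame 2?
-3.5

Distance in frame 1: 6.3. Distance in frame 2: 2.8.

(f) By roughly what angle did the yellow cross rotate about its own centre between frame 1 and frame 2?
16° clockwise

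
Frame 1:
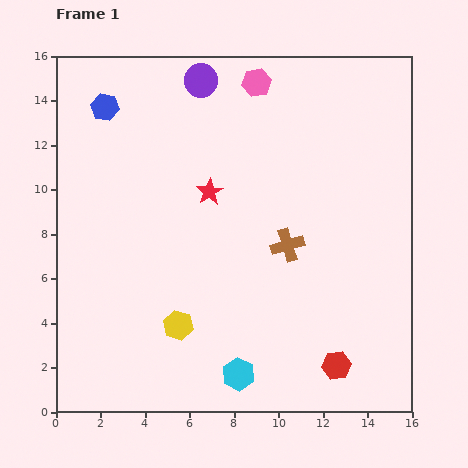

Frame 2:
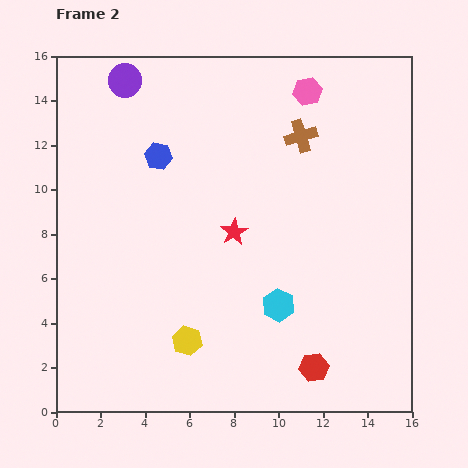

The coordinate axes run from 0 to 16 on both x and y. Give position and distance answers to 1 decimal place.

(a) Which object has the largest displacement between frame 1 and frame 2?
the brown cross

(moved 4.9; next 3.6)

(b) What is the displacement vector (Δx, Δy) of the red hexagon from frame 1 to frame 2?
(-1.0, -0.1)

The red hexagon was at (12.6, 2.1) in frame 1 and (11.6, 2.0) in frame 2.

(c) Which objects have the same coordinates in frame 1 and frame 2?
none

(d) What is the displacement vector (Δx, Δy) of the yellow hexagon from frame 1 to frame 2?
(0.4, -0.7)

The yellow hexagon was at (5.5, 3.9) in frame 1 and (5.9, 3.2) in frame 2.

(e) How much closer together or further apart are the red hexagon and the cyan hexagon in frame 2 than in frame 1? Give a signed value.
-1.2

Distance in frame 1: 4.4. Distance in frame 2: 3.2.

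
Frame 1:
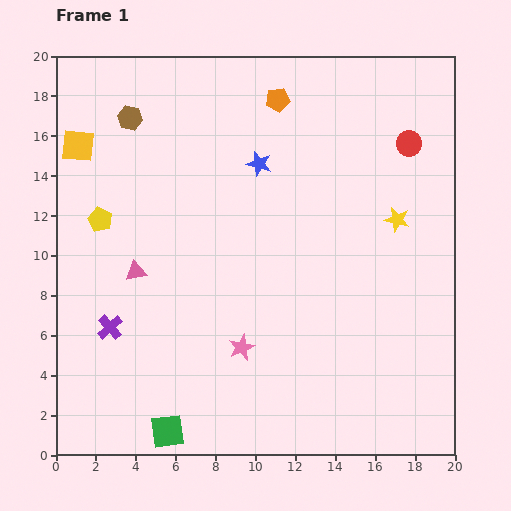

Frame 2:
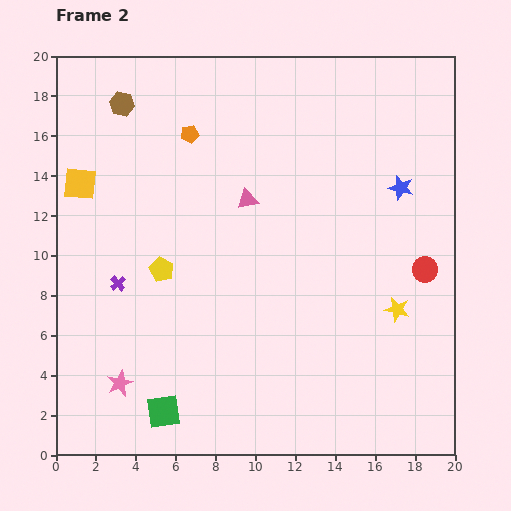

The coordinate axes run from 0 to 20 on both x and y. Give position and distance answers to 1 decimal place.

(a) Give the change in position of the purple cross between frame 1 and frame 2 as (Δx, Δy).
(0.4, 2.2)

The purple cross was at (2.7, 6.4) in frame 1 and (3.1, 8.6) in frame 2.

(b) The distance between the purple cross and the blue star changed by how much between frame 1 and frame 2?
+3.9

Distance in frame 1: 11.1. Distance in frame 2: 15.0.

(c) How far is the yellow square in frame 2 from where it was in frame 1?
1.9

The yellow square moved from (1.1, 15.5) to (1.2, 13.6), a distance of √(0.1² + 1.9²) ≈ 1.9.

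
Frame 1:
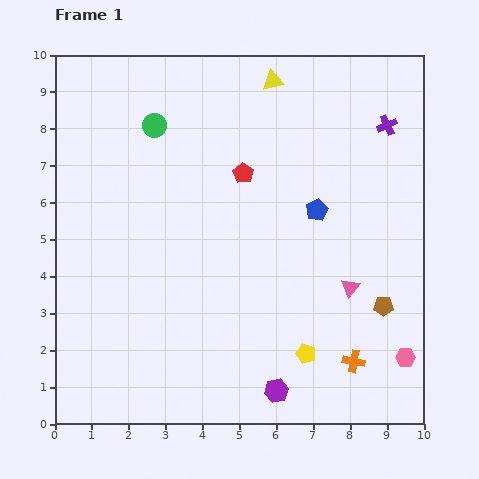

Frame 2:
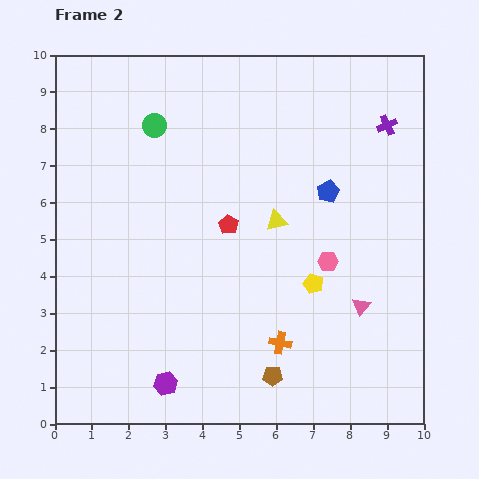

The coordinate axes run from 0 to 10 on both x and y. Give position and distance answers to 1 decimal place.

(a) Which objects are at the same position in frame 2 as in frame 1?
the green circle, the purple cross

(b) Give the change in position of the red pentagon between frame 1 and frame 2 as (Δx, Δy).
(-0.4, -1.4)

The red pentagon was at (5.1, 6.8) in frame 1 and (4.7, 5.4) in frame 2.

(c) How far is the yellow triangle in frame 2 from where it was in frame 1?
3.8

The yellow triangle moved from (5.9, 9.3) to (6.0, 5.5), a distance of √(0.1² + 3.8²) ≈ 3.8.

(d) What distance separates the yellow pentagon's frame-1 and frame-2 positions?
1.9

The yellow pentagon moved from (6.8, 1.9) to (7.0, 3.8), a distance of √(0.2² + 1.9²) ≈ 1.9.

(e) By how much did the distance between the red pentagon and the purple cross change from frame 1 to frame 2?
+1.0

Distance in frame 1: 4.1. Distance in frame 2: 5.1.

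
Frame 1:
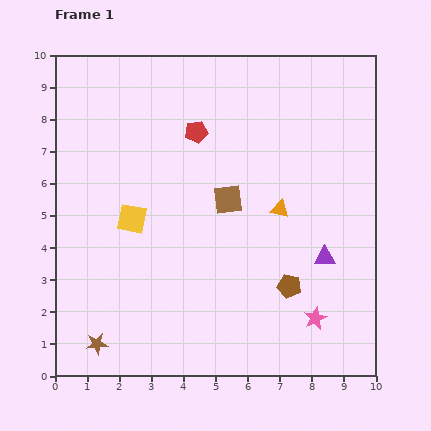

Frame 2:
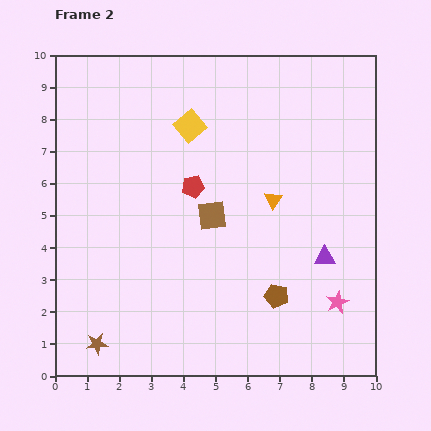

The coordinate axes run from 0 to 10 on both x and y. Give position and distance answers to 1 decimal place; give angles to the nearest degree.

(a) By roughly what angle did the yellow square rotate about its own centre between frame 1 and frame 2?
39° clockwise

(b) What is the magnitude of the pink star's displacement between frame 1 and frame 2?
0.9

The pink star moved from (8.1, 1.8) to (8.8, 2.3), a distance of √(0.7² + 0.5²) ≈ 0.9.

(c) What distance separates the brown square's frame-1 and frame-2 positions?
0.7

The brown square moved from (5.4, 5.5) to (4.9, 5.0), a distance of √(0.5² + 0.5²) ≈ 0.7.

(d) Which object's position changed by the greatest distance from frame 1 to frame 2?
the yellow square

(moved 3.4; next 1.7)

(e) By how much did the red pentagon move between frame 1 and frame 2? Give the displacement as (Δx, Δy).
(-0.1, -1.7)

The red pentagon was at (4.4, 7.6) in frame 1 and (4.3, 5.9) in frame 2.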